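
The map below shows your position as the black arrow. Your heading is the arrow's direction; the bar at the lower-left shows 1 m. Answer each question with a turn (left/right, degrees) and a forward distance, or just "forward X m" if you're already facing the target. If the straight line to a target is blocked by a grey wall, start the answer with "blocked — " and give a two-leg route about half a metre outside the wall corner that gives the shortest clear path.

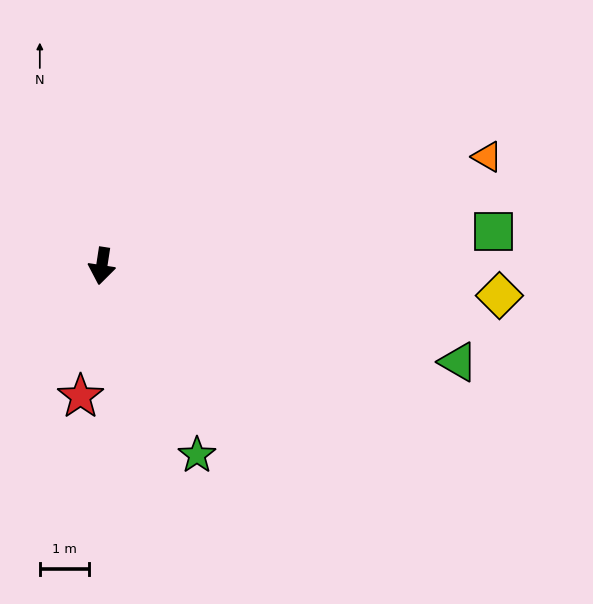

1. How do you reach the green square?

turn left 104°, forward 8.0 m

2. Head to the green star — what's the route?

turn left 35°, forward 4.3 m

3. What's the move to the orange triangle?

turn left 115°, forward 8.2 m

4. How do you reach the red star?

forward 2.7 m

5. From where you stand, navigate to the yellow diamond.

turn left 94°, forward 8.1 m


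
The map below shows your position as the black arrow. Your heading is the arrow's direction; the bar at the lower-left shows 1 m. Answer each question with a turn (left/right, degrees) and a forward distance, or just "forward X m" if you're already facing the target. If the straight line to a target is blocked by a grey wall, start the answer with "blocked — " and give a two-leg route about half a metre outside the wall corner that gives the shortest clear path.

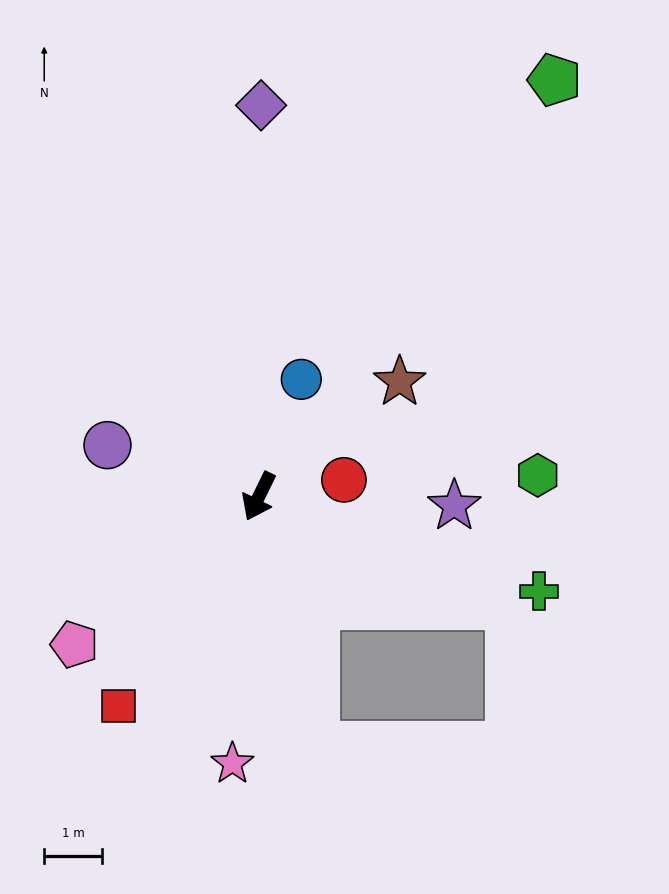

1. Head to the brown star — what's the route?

turn left 155°, forward 3.1 m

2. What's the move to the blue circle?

turn right 174°, forward 2.1 m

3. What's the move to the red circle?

turn left 127°, forward 1.5 m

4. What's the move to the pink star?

turn left 20°, forward 4.6 m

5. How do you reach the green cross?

turn left 97°, forward 5.1 m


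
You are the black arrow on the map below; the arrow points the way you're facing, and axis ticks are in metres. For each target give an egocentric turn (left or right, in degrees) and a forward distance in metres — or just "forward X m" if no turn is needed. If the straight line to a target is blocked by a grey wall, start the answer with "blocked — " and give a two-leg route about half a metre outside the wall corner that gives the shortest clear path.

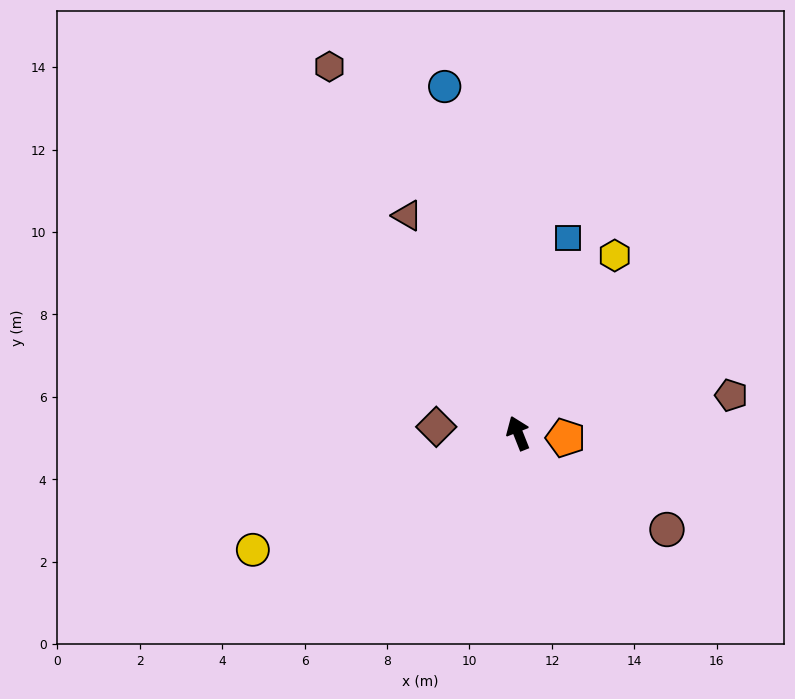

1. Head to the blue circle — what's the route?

turn right 10°, forward 8.6 m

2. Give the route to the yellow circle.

turn left 92°, forward 7.0 m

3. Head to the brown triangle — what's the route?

turn left 5°, forward 5.9 m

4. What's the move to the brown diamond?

turn left 64°, forward 2.0 m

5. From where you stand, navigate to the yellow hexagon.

turn right 50°, forward 4.9 m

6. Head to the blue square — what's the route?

turn right 36°, forward 4.9 m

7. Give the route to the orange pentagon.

turn right 117°, forward 1.2 m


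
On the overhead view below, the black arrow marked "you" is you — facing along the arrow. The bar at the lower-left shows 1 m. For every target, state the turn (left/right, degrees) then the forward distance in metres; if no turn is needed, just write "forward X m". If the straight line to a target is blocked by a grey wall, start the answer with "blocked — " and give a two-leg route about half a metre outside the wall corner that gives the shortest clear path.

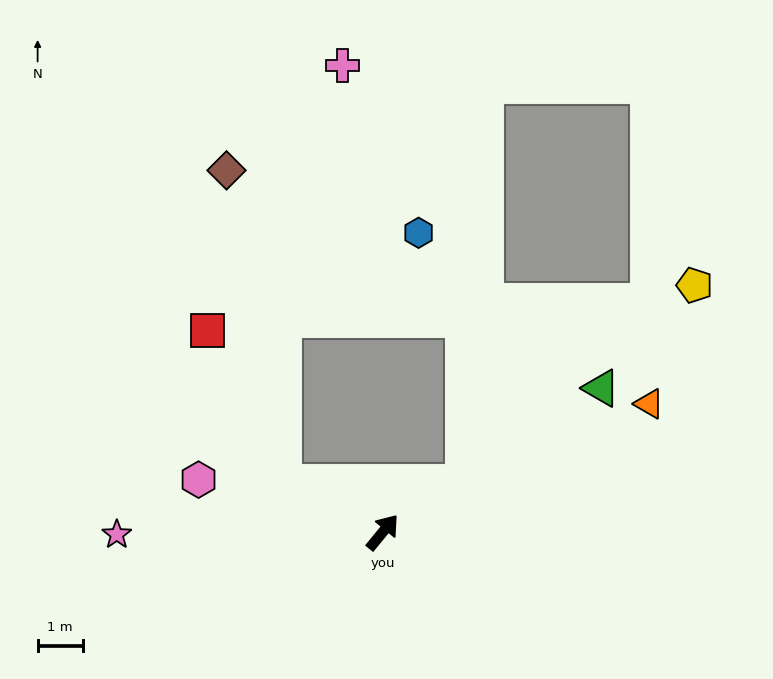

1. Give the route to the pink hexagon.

turn left 113°, forward 4.3 m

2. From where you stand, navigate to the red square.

blocked — turn left 103°, forward 2.5 m, then turn right 37°, forward 3.8 m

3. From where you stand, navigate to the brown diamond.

blocked — turn left 103°, forward 2.5 m, then turn right 53°, forward 7.1 m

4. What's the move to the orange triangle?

turn right 25°, forward 6.6 m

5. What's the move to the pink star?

turn left 130°, forward 5.9 m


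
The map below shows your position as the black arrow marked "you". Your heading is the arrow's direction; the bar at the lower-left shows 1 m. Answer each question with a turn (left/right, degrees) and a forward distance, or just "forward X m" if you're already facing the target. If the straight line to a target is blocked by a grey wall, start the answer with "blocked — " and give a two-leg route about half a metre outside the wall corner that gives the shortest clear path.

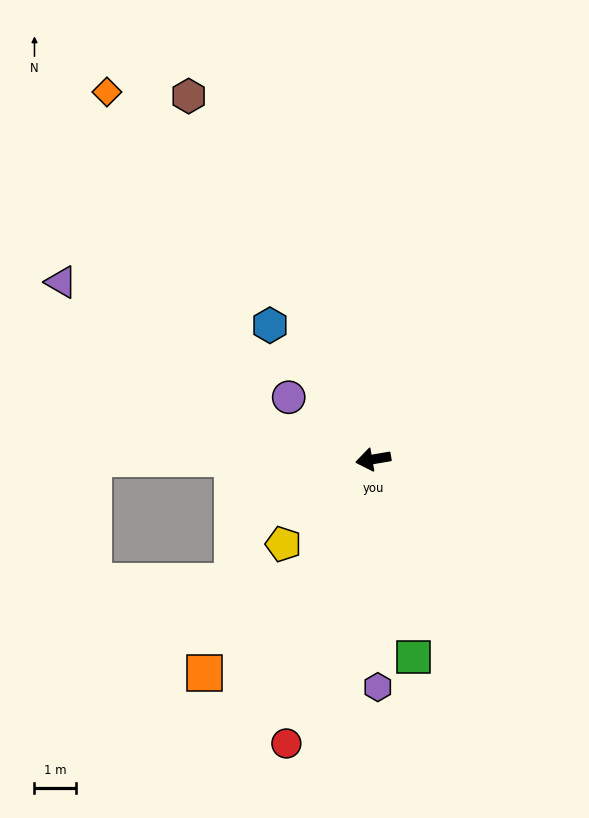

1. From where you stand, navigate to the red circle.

turn left 63°, forward 7.1 m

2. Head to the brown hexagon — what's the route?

turn right 73°, forward 9.7 m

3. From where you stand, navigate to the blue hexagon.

turn right 62°, forward 4.0 m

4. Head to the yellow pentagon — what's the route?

turn left 34°, forward 2.9 m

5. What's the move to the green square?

turn left 92°, forward 4.8 m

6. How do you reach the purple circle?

turn right 46°, forward 2.5 m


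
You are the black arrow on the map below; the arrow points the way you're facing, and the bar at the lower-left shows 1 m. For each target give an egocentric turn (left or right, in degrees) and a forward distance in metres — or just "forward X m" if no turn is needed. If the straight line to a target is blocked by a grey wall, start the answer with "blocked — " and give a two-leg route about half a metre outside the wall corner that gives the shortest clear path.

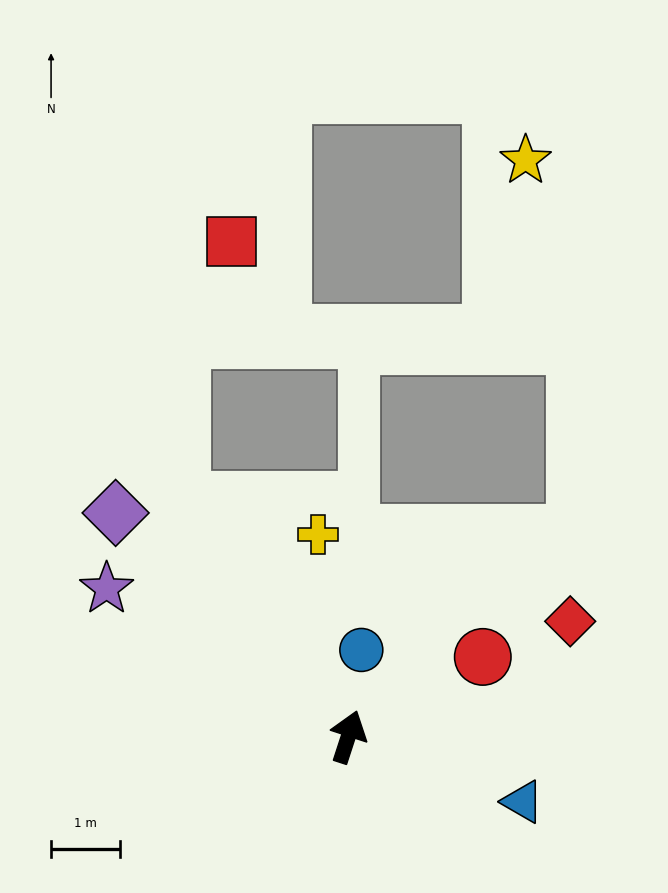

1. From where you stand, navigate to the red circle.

turn right 41°, forward 2.3 m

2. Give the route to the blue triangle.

turn right 92°, forward 2.7 m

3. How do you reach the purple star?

turn left 77°, forward 4.1 m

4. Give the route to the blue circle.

turn left 9°, forward 1.3 m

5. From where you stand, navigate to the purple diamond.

turn left 64°, forward 4.7 m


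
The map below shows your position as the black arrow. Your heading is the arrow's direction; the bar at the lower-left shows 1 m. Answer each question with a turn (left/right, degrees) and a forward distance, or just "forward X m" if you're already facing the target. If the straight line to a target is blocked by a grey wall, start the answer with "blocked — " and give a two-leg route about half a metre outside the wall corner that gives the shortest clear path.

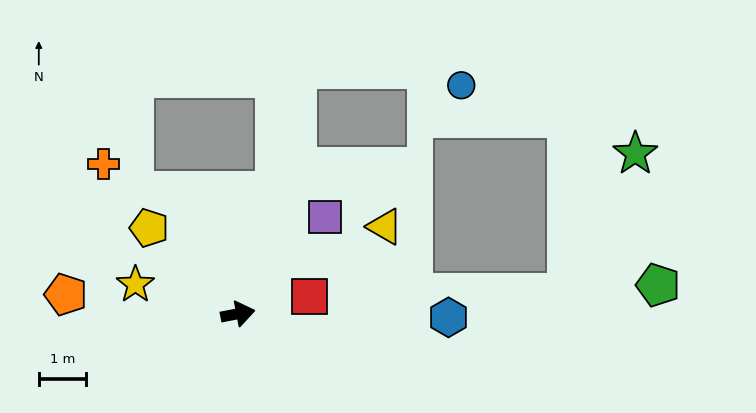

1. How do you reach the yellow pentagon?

turn left 125°, forward 2.6 m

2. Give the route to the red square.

turn left 3°, forward 1.6 m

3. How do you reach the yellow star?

turn left 153°, forward 2.3 m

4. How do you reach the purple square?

turn left 37°, forward 2.8 m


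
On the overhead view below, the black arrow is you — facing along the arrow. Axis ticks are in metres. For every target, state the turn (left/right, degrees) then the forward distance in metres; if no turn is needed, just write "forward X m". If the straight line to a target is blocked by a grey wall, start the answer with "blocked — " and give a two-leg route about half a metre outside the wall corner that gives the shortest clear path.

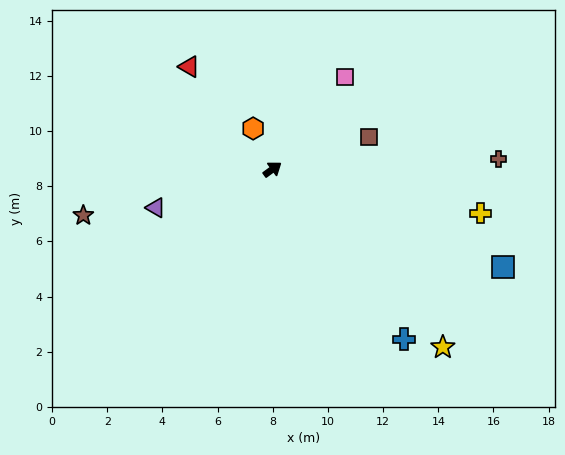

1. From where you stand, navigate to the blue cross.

turn right 88°, forward 7.8 m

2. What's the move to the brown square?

turn right 18°, forward 3.7 m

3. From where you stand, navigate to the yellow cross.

turn right 48°, forward 7.7 m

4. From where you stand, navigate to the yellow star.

turn right 82°, forward 8.9 m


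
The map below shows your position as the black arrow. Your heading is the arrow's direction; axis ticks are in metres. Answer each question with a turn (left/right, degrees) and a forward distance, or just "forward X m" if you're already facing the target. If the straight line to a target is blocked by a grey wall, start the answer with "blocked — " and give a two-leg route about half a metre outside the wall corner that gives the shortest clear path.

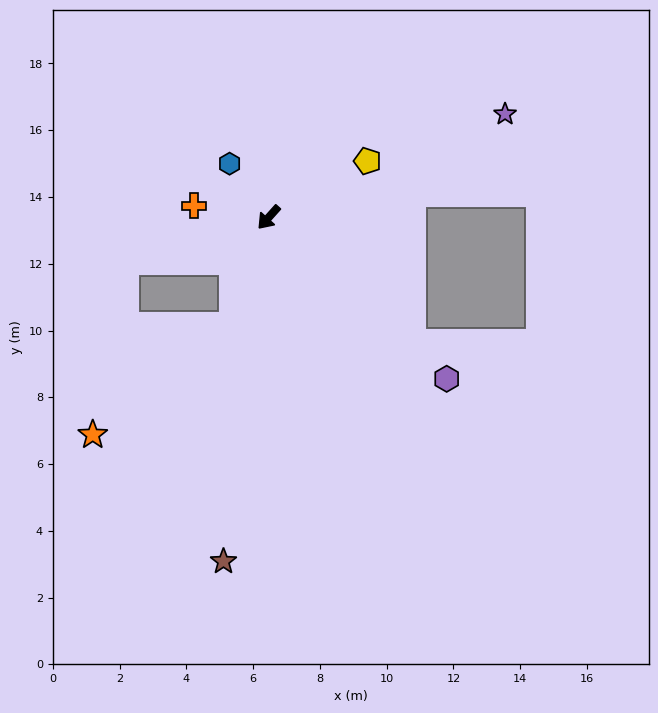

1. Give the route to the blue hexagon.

turn right 102°, forward 2.0 m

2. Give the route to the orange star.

blocked — turn left 24°, forward 3.4 m, then turn right 34°, forward 5.3 m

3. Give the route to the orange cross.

turn right 57°, forward 2.3 m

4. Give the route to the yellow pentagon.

turn left 162°, forward 3.4 m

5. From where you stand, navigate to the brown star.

turn left 34°, forward 10.4 m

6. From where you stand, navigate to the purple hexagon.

turn left 90°, forward 7.2 m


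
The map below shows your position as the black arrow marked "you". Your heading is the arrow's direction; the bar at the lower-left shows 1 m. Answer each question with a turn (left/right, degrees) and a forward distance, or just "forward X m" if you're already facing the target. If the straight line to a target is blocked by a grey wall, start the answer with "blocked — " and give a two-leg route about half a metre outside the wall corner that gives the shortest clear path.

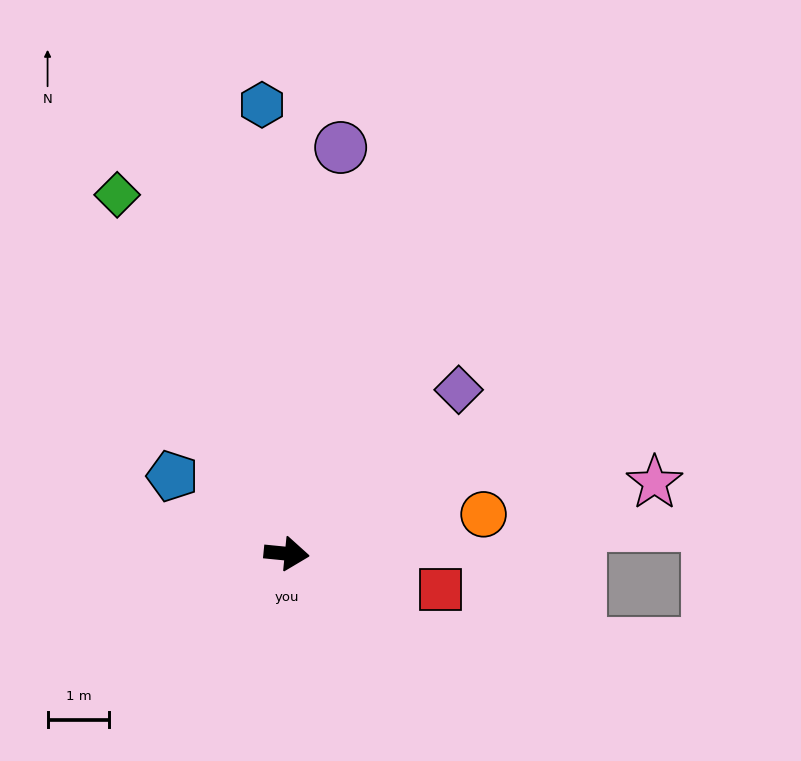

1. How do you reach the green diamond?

turn left 121°, forward 6.4 m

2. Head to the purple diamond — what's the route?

turn left 49°, forward 3.9 m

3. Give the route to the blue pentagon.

turn left 151°, forward 2.2 m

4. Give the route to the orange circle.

turn left 17°, forward 3.3 m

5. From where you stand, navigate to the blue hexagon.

turn left 99°, forward 7.3 m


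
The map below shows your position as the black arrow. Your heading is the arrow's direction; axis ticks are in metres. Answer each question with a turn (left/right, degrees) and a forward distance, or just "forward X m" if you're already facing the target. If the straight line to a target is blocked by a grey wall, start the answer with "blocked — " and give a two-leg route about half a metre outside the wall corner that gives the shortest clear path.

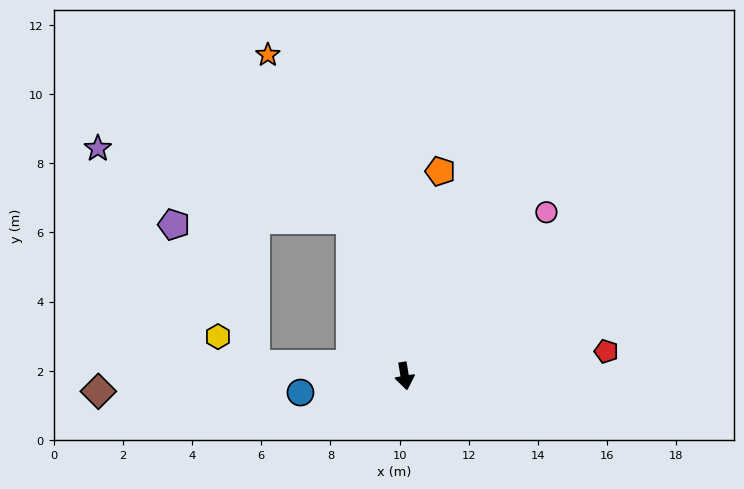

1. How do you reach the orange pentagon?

turn left 161°, forward 6.0 m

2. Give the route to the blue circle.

turn right 90°, forward 3.1 m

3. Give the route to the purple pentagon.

blocked — turn right 104°, forward 4.3 m, then turn right 55°, forward 4.7 m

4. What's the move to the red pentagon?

turn left 87°, forward 5.9 m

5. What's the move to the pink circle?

turn left 130°, forward 6.3 m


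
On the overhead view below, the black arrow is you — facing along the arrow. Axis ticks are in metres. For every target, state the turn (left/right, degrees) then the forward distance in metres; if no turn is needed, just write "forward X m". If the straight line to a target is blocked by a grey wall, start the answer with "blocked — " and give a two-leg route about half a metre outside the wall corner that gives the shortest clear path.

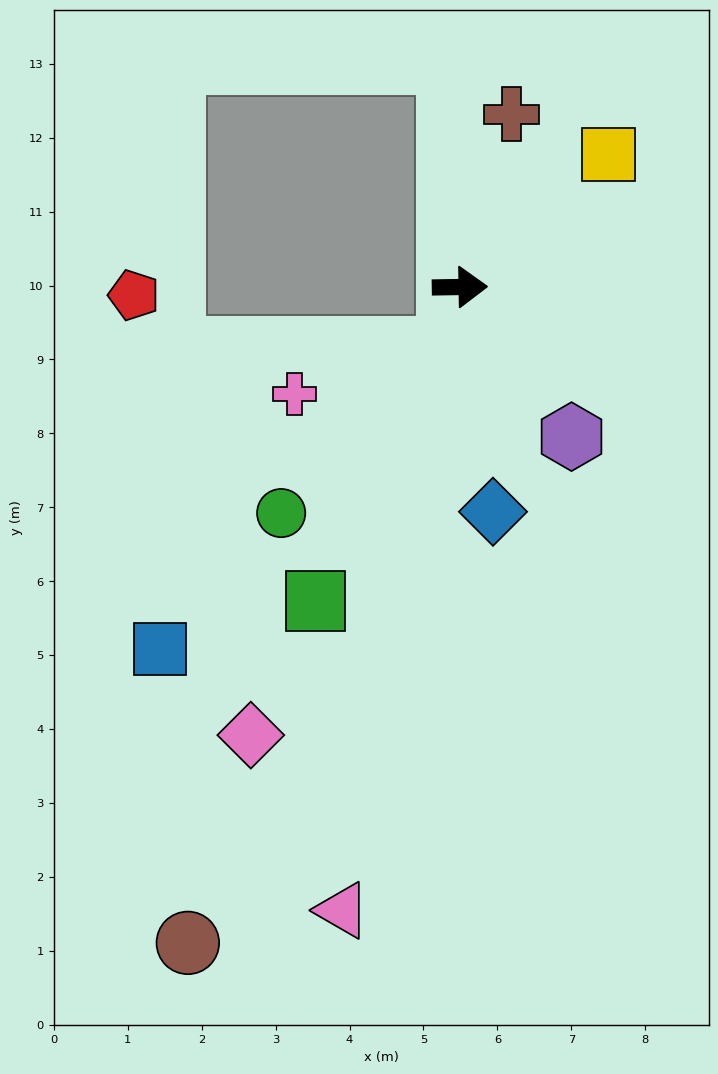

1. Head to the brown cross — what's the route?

turn left 72°, forward 2.4 m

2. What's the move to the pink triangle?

turn right 102°, forward 8.6 m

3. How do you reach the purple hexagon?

turn right 54°, forward 2.5 m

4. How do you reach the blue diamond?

turn right 83°, forward 3.1 m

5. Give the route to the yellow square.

turn left 41°, forward 2.7 m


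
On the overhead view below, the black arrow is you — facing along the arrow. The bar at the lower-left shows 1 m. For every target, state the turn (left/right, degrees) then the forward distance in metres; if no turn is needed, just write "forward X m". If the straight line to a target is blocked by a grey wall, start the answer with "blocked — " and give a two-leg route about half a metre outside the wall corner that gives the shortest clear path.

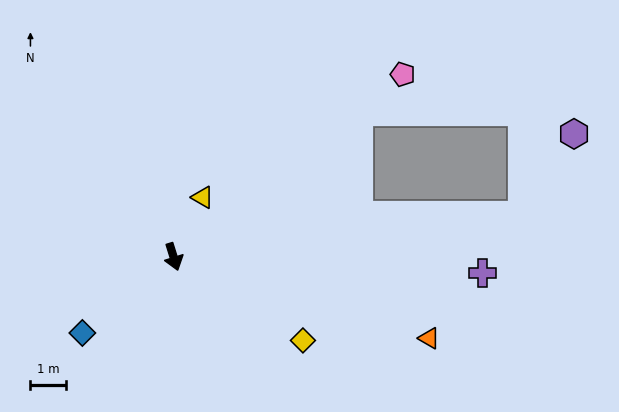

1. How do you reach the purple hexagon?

blocked — turn left 79°, forward 10.0 m, then turn left 52°, forward 2.7 m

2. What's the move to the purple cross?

turn left 70°, forward 8.8 m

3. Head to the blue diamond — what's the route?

turn right 67°, forward 3.4 m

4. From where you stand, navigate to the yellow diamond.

turn left 40°, forward 4.4 m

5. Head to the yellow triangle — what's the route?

turn left 137°, forward 1.9 m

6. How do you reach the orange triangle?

turn left 55°, forward 7.6 m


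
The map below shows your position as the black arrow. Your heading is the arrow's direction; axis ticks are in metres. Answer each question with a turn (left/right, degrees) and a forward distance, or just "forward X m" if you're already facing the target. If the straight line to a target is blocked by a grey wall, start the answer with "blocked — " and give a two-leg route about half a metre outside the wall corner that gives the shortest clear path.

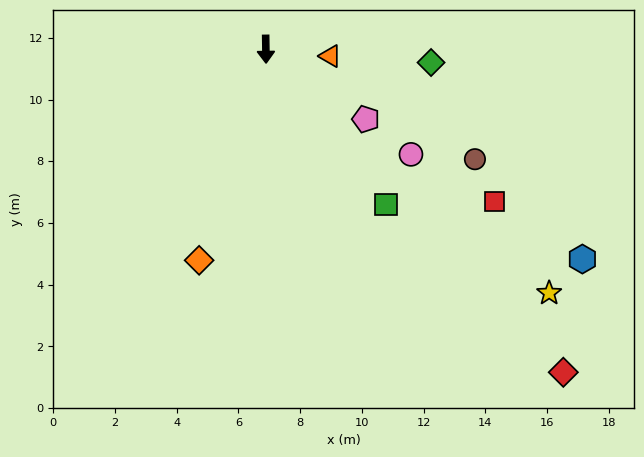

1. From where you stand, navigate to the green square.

turn left 37°, forward 6.4 m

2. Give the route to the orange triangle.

turn left 83°, forward 2.1 m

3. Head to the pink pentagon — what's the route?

turn left 54°, forward 4.0 m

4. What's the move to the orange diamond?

turn right 18°, forward 7.2 m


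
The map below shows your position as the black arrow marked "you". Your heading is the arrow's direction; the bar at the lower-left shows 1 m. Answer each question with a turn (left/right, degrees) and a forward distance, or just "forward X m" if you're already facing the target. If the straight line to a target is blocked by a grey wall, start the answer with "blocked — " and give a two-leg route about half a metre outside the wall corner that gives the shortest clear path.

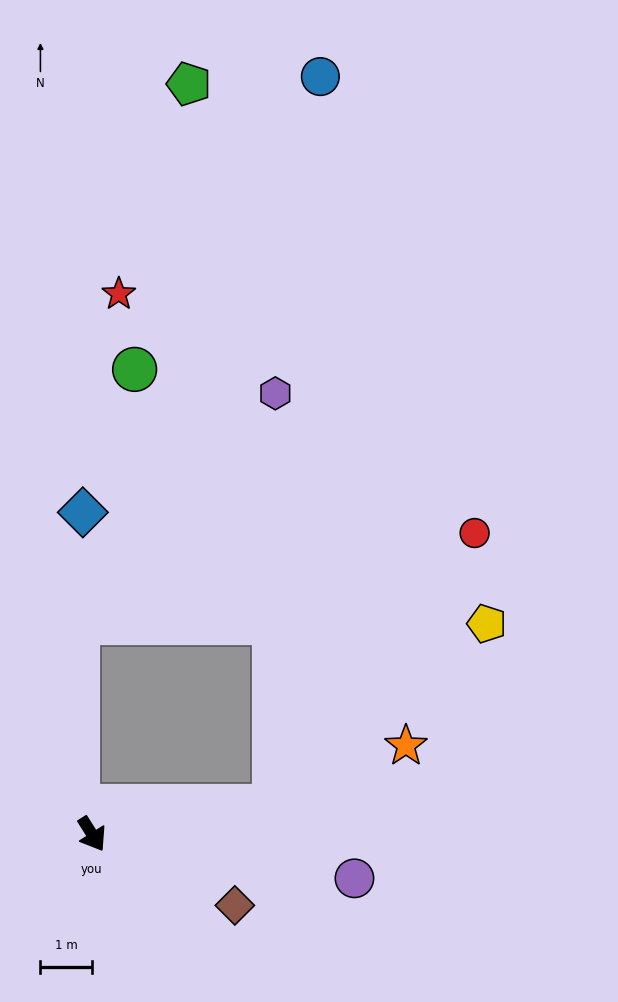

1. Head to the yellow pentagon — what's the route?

blocked — turn left 67°, forward 3.6 m, then turn left 32°, forward 5.4 m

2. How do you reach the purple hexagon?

blocked — turn left 67°, forward 3.6 m, then turn left 81°, forward 8.0 m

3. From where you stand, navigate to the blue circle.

blocked — turn left 67°, forward 3.6 m, then turn left 77°, forward 14.1 m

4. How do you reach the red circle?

blocked — turn left 67°, forward 3.6 m, then turn left 45°, forward 6.6 m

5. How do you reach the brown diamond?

turn left 31°, forward 3.1 m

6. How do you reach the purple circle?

turn left 48°, forward 5.1 m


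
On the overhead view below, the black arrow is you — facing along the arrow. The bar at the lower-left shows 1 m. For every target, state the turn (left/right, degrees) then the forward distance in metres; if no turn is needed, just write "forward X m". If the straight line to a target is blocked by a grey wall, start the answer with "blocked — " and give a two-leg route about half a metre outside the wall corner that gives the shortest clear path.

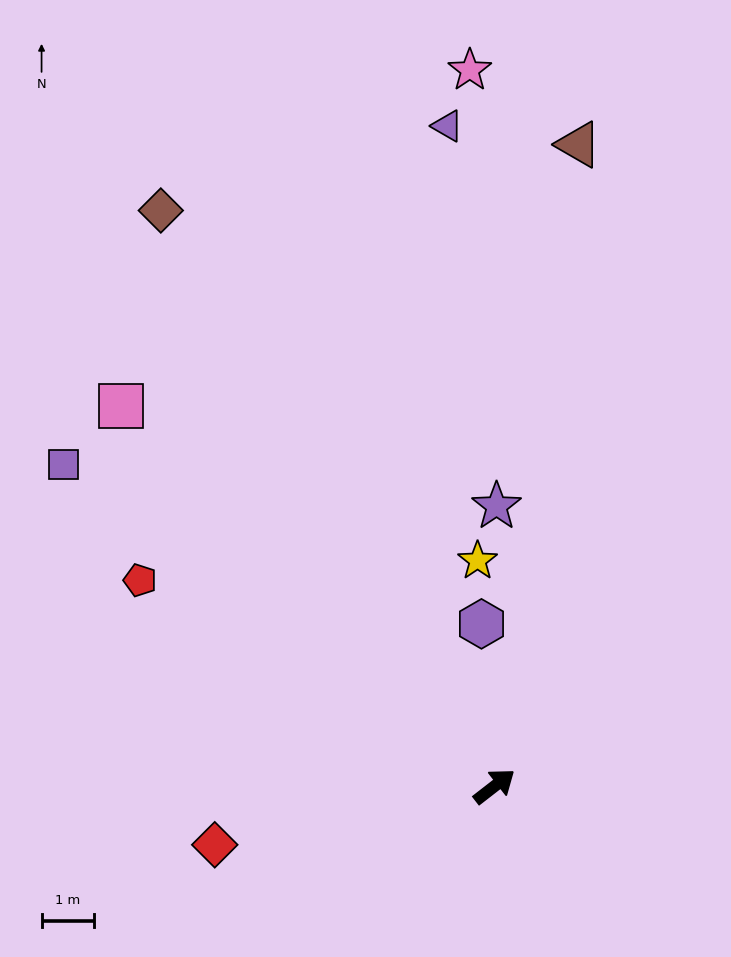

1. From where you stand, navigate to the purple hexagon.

turn left 57°, forward 3.1 m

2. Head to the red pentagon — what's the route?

turn left 112°, forward 7.9 m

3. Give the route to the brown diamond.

turn left 82°, forward 12.8 m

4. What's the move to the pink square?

turn left 97°, forward 10.3 m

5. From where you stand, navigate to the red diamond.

turn left 154°, forward 5.5 m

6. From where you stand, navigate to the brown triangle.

turn left 45°, forward 12.4 m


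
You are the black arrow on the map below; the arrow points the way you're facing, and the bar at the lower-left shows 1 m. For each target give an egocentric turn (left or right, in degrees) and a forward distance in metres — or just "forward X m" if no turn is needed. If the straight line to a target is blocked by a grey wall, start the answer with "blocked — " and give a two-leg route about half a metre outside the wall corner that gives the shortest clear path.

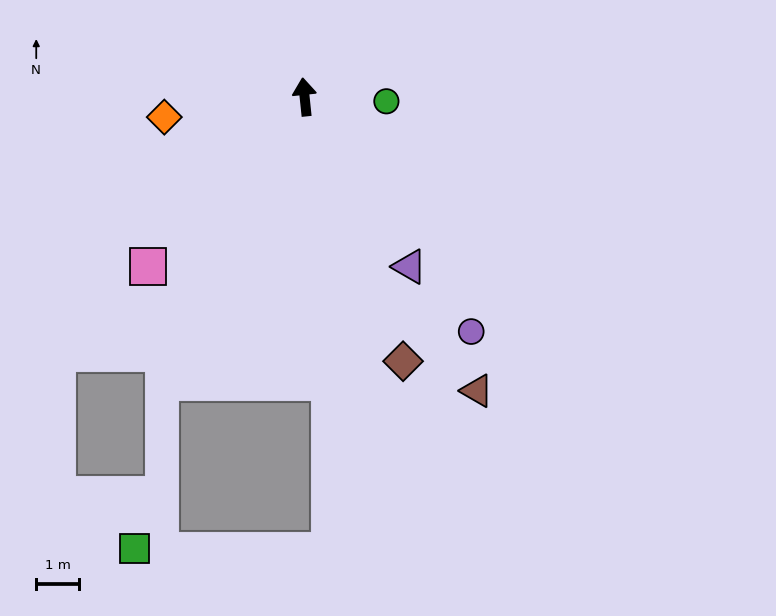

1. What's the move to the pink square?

turn left 131°, forward 5.4 m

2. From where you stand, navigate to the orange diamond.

turn left 92°, forward 3.3 m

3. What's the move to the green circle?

turn right 99°, forward 1.9 m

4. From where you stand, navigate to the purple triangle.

turn right 154°, forward 4.7 m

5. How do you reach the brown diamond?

turn right 166°, forward 6.6 m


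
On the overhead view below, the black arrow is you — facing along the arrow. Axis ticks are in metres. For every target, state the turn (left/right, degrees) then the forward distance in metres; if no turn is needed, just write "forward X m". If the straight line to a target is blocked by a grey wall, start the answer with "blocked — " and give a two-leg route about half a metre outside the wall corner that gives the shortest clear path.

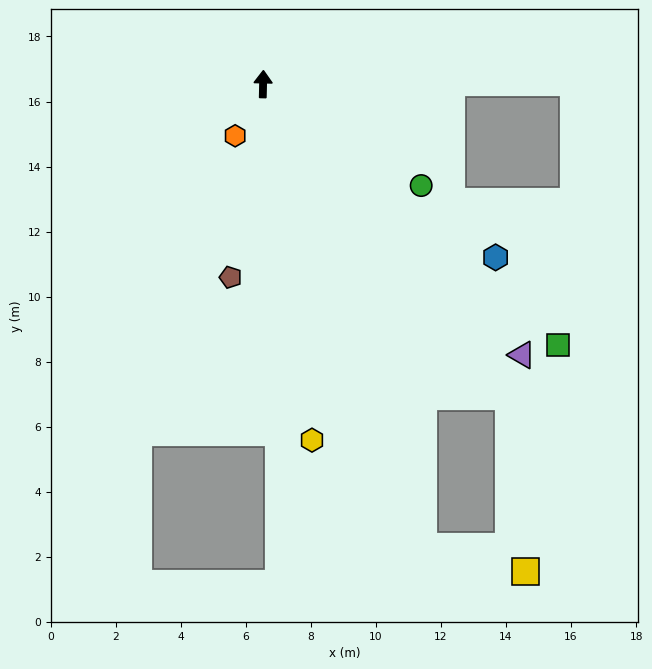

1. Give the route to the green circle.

turn right 121°, forward 5.8 m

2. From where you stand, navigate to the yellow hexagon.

turn right 171°, forward 11.0 m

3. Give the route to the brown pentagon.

turn left 172°, forward 6.0 m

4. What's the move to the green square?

turn right 130°, forward 12.1 m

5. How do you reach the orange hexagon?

turn left 153°, forward 1.8 m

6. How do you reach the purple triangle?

turn right 135°, forward 11.5 m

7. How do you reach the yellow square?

blocked — turn right 140°, forward 12.2 m, then turn right 33°, forward 5.4 m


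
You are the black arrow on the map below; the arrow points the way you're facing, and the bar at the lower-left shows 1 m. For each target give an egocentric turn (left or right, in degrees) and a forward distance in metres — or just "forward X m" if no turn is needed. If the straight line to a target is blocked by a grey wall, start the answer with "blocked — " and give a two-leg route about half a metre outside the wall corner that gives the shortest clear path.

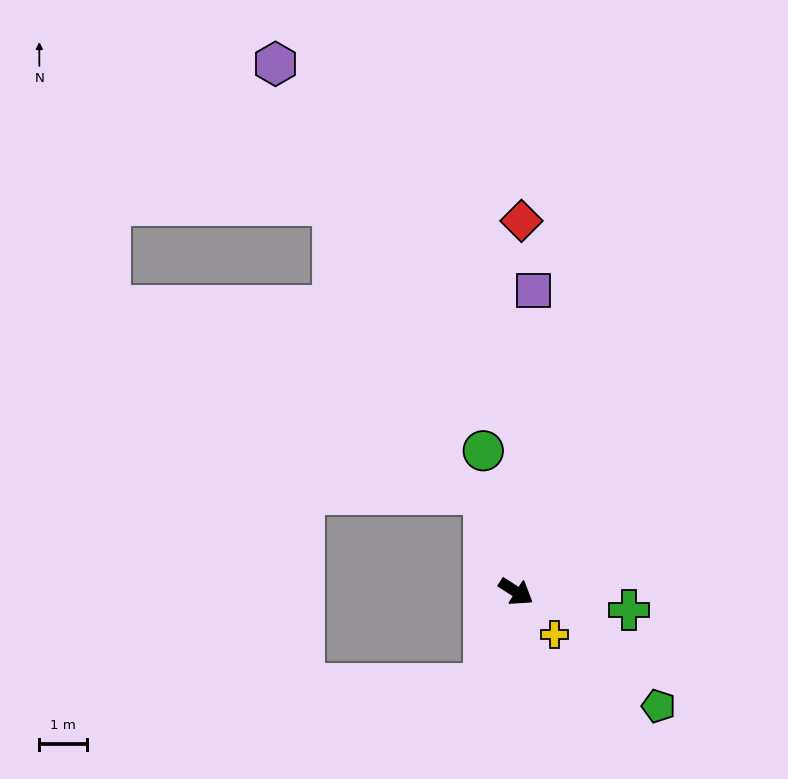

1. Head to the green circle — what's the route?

turn left 136°, forward 3.0 m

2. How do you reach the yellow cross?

turn right 16°, forward 1.2 m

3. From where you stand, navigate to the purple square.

turn left 119°, forward 6.3 m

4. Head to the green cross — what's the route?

turn left 24°, forward 2.4 m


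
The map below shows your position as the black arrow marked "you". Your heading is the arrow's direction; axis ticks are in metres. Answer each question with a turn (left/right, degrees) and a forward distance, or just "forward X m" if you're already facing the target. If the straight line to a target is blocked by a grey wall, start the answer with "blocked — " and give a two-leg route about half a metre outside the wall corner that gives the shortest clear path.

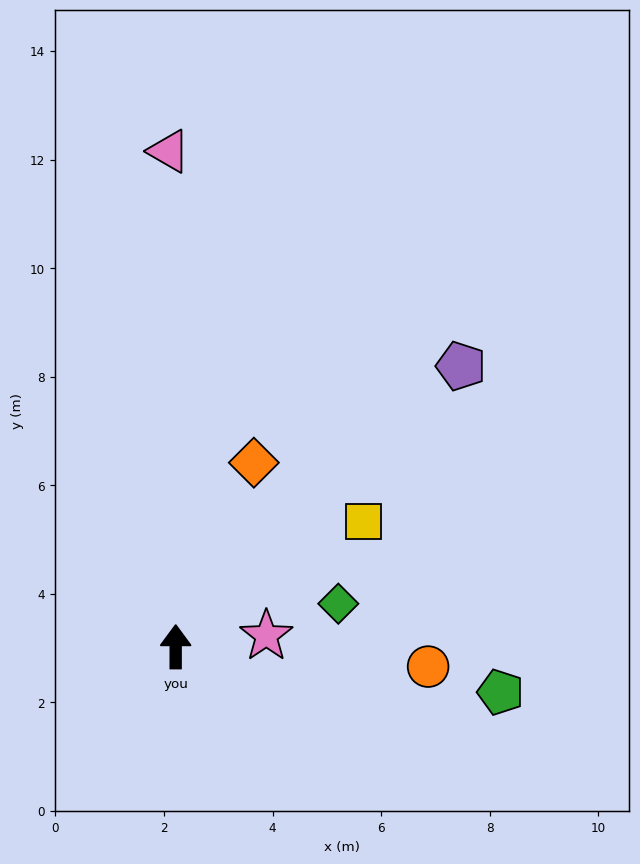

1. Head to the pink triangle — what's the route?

forward 9.1 m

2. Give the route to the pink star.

turn right 83°, forward 1.7 m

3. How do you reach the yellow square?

turn right 56°, forward 4.2 m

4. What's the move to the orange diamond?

turn right 23°, forward 3.7 m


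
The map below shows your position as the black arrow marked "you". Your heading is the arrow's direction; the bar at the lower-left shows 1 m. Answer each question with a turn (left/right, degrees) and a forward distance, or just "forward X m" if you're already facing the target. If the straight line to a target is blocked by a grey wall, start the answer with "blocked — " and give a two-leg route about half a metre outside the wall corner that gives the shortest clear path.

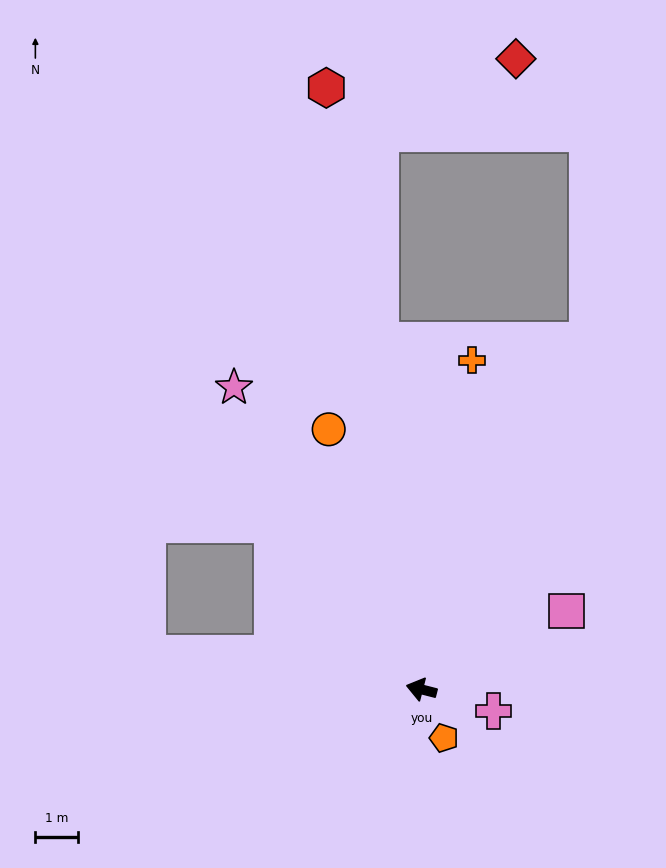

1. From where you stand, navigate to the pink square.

turn right 137°, forward 3.9 m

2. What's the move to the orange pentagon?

turn left 129°, forward 1.3 m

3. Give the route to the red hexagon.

turn right 67°, forward 14.2 m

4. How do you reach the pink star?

turn right 44°, forward 8.3 m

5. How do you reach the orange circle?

turn right 56°, forward 6.4 m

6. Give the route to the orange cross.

turn right 84°, forward 7.8 m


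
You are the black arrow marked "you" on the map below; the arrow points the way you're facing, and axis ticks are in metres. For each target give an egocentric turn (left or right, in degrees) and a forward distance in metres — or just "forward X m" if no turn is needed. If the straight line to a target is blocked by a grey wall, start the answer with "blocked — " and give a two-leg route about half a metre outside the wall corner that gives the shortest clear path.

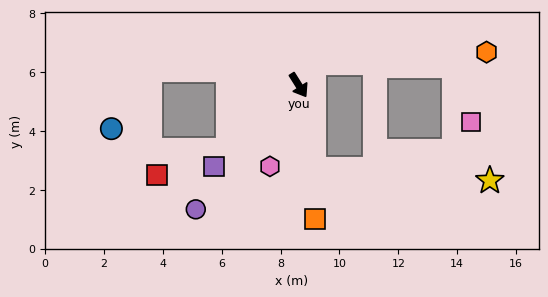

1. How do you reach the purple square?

turn right 78°, forward 4.0 m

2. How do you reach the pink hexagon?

turn right 52°, forward 2.9 m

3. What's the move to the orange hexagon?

blocked — turn left 114°, forward 0.9 m, then turn right 53°, forward 5.9 m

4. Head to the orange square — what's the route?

turn right 25°, forward 4.6 m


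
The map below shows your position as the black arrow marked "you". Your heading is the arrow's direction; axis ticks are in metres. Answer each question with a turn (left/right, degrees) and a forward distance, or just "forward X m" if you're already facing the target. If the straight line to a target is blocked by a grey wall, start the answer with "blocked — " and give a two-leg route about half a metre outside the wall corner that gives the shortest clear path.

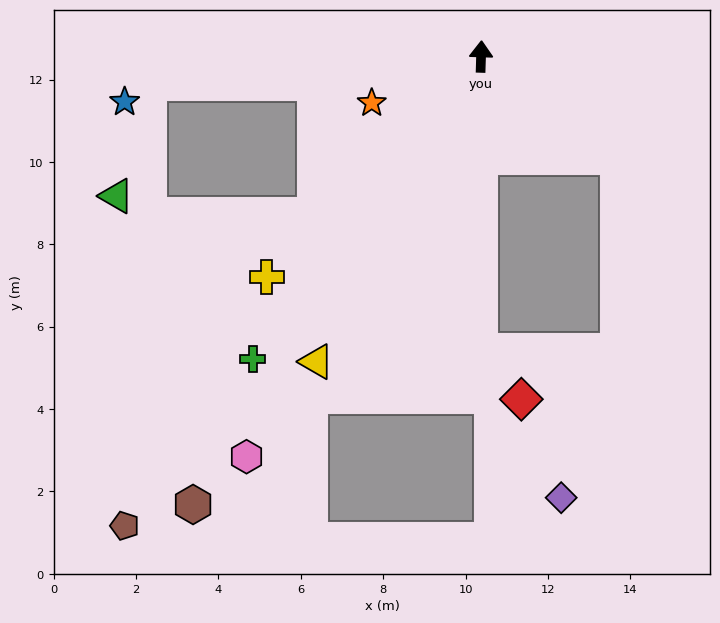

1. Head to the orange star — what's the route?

turn left 115°, forward 2.9 m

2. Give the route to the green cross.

turn left 145°, forward 9.2 m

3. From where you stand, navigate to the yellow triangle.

turn left 153°, forward 8.4 m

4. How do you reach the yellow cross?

turn left 138°, forward 7.5 m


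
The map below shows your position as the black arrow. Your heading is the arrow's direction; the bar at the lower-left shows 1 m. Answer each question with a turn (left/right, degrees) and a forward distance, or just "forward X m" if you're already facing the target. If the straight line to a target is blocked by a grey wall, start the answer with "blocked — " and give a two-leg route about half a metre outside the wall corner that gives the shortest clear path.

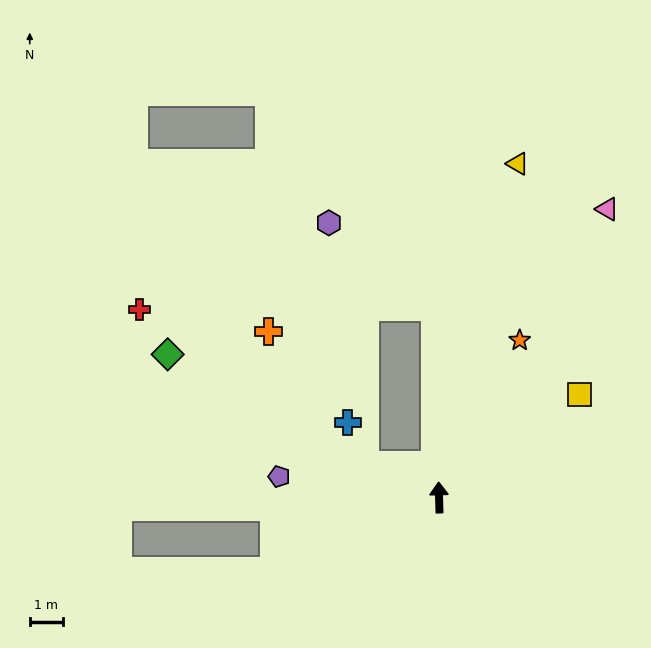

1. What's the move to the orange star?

turn right 29°, forward 5.4 m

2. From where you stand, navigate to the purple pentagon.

turn left 81°, forward 4.9 m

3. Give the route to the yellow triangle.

turn right 15°, forward 10.4 m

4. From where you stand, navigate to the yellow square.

turn right 55°, forward 5.3 m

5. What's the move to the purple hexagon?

blocked — forward 5.8 m, then turn left 50°, forward 4.1 m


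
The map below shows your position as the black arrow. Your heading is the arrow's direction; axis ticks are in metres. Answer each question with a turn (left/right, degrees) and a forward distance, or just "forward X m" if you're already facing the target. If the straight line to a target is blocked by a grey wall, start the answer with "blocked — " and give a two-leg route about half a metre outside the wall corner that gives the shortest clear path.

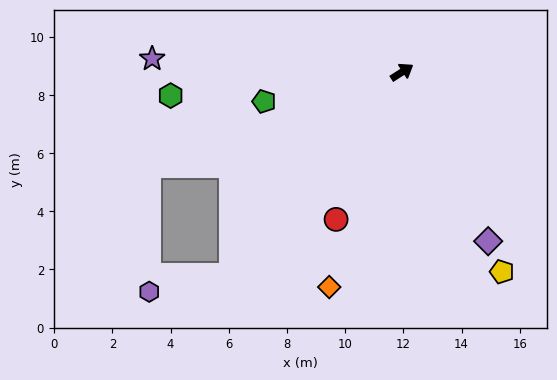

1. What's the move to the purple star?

turn left 144°, forward 8.6 m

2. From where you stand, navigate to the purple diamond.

turn right 96°, forward 6.5 m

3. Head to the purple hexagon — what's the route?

blocked — turn right 163°, forward 9.1 m, then turn right 38°, forward 2.9 m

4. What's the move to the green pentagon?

turn left 159°, forward 4.8 m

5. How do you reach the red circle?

turn right 147°, forward 5.5 m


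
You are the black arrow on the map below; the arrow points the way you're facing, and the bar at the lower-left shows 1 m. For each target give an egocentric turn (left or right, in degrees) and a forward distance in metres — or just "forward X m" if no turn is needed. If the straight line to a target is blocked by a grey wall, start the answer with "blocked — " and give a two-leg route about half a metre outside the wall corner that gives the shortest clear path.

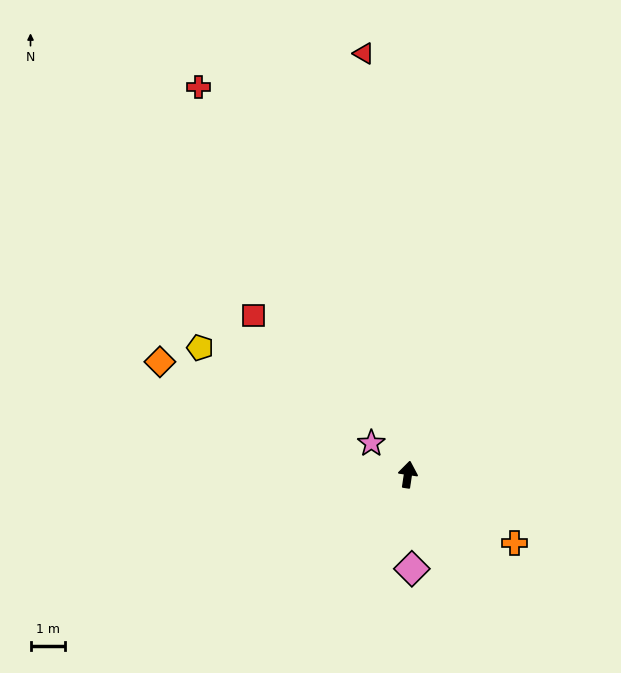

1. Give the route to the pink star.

turn left 58°, forward 1.4 m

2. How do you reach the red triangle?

turn left 14°, forward 12.4 m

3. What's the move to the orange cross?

turn right 114°, forward 3.7 m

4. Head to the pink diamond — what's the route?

turn right 169°, forward 2.8 m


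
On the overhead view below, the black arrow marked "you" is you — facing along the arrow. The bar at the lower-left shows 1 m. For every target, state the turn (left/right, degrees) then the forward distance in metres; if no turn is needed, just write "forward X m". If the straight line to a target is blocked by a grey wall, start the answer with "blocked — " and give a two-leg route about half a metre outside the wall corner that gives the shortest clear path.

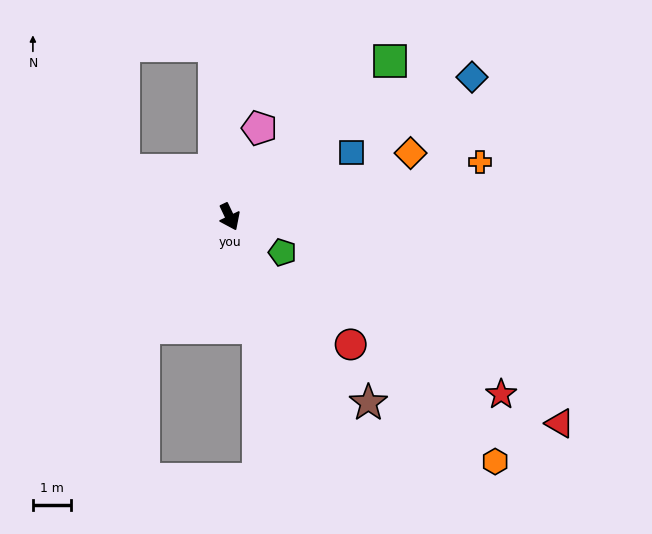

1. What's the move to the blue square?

turn left 92°, forward 3.6 m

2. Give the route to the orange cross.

turn left 77°, forward 6.7 m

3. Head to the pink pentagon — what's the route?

turn left 136°, forward 2.4 m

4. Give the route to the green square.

turn left 109°, forward 5.8 m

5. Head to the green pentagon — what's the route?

turn left 31°, forward 1.7 m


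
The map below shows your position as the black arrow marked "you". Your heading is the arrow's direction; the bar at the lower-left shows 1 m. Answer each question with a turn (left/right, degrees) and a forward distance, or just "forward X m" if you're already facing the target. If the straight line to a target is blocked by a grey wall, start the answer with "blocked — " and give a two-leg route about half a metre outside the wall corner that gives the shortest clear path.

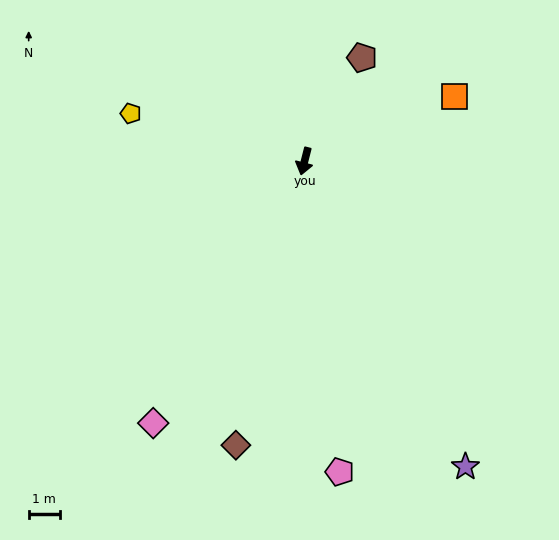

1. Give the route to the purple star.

turn left 42°, forward 11.0 m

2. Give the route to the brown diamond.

forward 9.3 m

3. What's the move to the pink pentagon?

turn left 21°, forward 10.0 m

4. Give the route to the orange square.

turn left 127°, forward 5.2 m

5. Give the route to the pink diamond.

turn right 16°, forward 9.7 m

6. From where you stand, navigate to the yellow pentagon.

turn right 91°, forward 5.8 m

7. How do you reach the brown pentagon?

turn left 165°, forward 3.8 m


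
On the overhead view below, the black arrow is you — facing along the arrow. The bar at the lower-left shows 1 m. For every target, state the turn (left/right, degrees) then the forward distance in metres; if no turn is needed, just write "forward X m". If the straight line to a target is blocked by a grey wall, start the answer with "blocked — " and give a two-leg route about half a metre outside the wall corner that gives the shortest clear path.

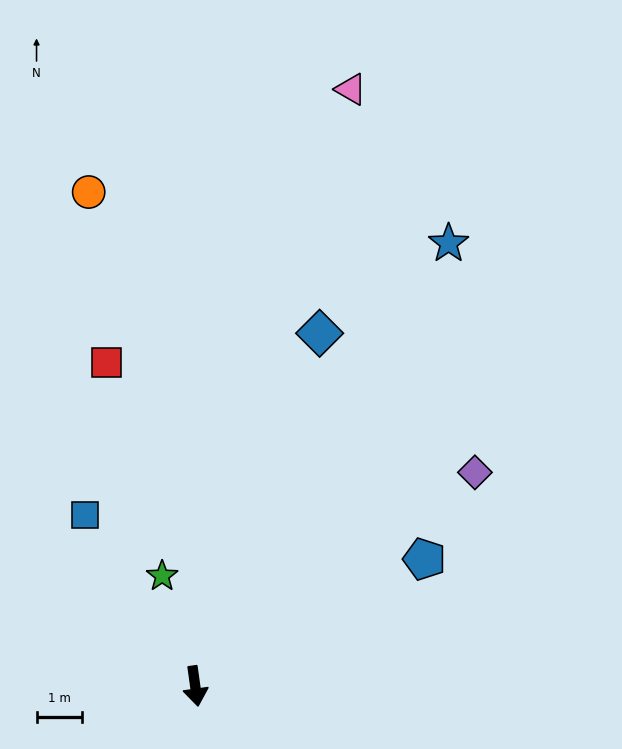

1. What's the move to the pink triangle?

turn left 157°, forward 13.7 m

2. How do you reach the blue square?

turn right 155°, forward 4.5 m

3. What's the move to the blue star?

turn left 142°, forward 11.3 m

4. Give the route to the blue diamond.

turn left 153°, forward 8.3 m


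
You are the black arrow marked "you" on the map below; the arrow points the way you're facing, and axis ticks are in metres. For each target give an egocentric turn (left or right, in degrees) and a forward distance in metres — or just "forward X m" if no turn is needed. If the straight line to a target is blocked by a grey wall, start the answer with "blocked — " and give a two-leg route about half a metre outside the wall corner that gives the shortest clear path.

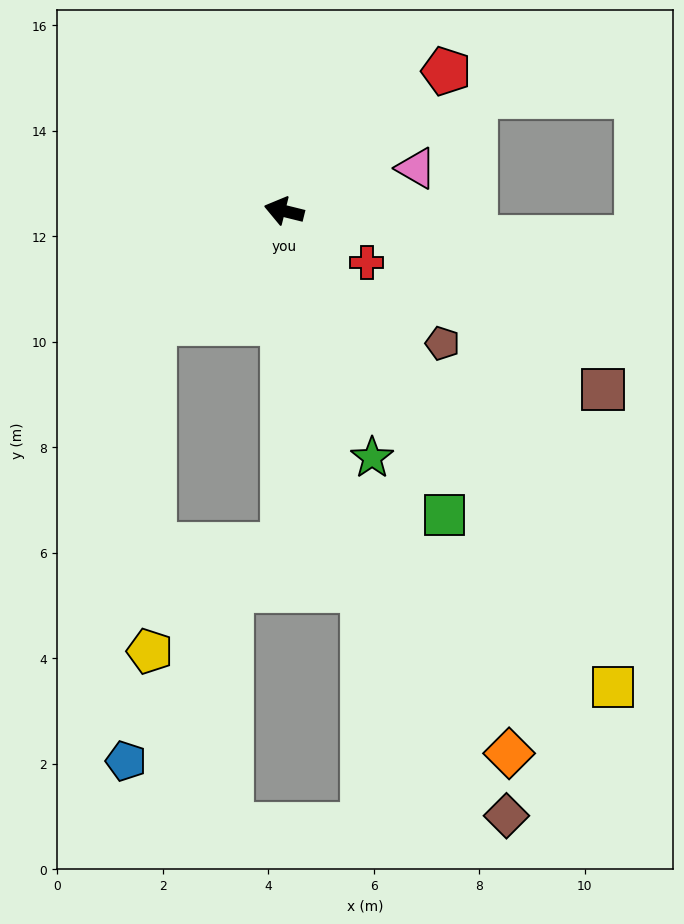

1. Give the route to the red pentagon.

turn right 125°, forward 4.1 m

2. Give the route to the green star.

turn left 124°, forward 5.0 m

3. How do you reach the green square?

turn left 132°, forward 6.5 m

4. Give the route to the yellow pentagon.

blocked — turn left 55°, forward 3.3 m, then turn left 48°, forward 6.2 m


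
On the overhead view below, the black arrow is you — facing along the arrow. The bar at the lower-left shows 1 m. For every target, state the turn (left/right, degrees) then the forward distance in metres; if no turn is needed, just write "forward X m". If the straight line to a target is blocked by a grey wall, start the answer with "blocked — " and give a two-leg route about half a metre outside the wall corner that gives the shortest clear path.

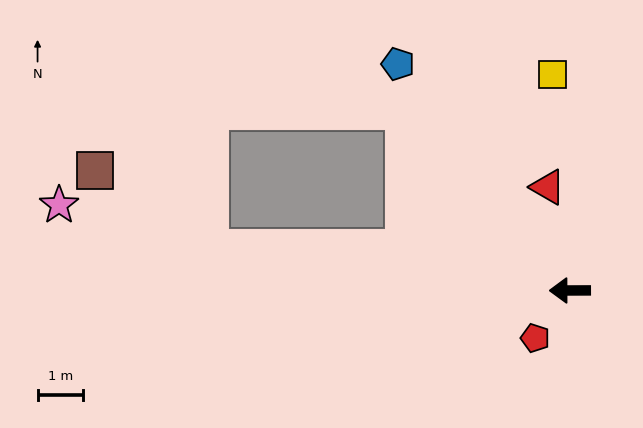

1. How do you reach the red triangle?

turn right 78°, forward 2.3 m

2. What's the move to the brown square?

blocked — turn right 7°, forward 8.0 m, then turn right 27°, forward 3.1 m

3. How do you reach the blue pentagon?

turn right 53°, forward 6.3 m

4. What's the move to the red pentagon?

turn left 54°, forward 1.3 m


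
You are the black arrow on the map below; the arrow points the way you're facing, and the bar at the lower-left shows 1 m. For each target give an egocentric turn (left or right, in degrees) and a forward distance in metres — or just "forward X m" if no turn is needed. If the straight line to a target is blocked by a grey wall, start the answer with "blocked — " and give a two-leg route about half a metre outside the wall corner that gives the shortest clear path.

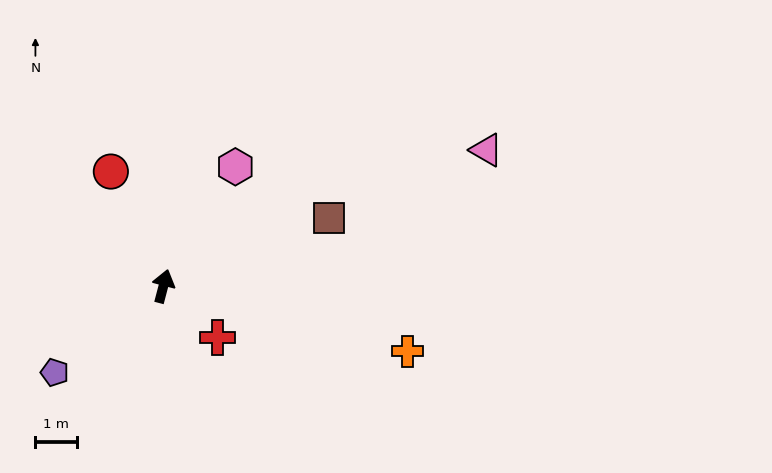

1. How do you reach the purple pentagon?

turn left 143°, forward 3.4 m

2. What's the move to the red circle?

turn left 39°, forward 3.1 m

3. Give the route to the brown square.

turn right 53°, forward 4.4 m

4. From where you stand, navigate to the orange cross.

turn right 90°, forward 6.1 m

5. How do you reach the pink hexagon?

turn right 16°, forward 3.4 m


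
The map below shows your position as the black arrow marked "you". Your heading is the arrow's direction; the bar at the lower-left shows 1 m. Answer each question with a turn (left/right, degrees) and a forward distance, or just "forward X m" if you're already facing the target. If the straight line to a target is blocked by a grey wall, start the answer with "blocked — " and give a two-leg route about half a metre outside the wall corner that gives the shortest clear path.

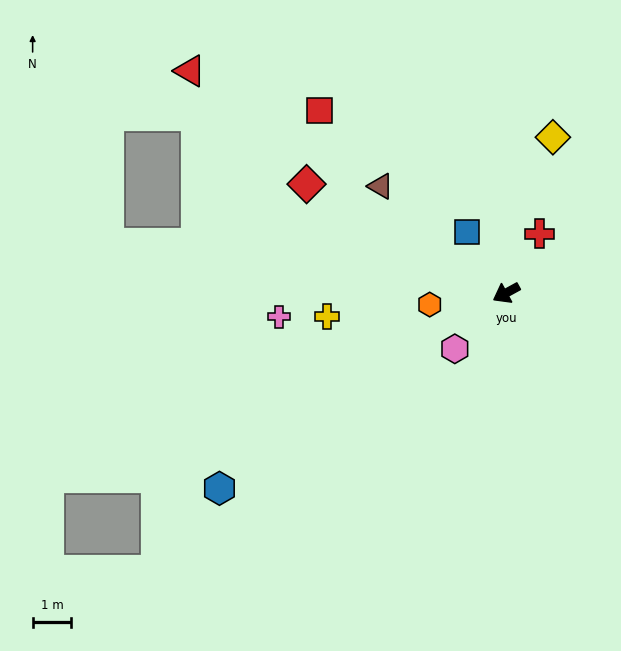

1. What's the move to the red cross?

turn right 148°, forward 1.8 m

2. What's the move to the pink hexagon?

turn left 19°, forward 2.0 m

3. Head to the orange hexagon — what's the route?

turn right 20°, forward 2.0 m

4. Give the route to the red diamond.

turn right 57°, forward 5.9 m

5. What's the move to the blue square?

turn right 86°, forward 1.9 m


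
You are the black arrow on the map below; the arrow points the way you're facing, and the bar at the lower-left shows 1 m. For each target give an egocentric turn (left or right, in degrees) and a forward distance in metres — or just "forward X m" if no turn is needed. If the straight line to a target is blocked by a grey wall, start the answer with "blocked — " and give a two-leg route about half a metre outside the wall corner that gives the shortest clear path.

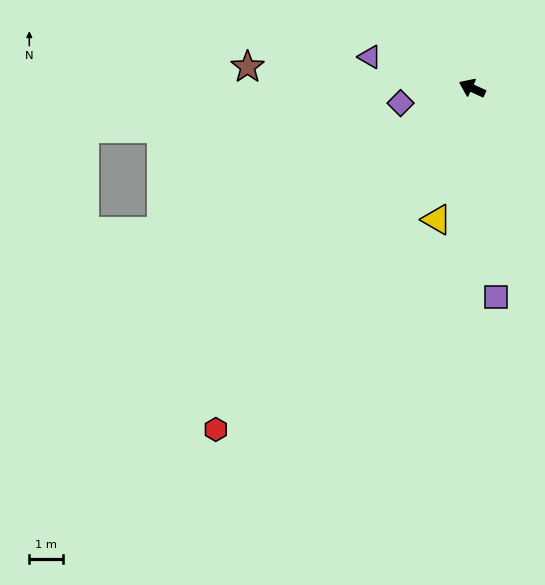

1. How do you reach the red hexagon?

turn left 78°, forward 12.7 m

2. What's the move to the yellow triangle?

turn left 100°, forward 4.1 m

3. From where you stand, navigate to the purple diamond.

turn left 36°, forward 2.2 m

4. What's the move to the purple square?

turn left 121°, forward 6.3 m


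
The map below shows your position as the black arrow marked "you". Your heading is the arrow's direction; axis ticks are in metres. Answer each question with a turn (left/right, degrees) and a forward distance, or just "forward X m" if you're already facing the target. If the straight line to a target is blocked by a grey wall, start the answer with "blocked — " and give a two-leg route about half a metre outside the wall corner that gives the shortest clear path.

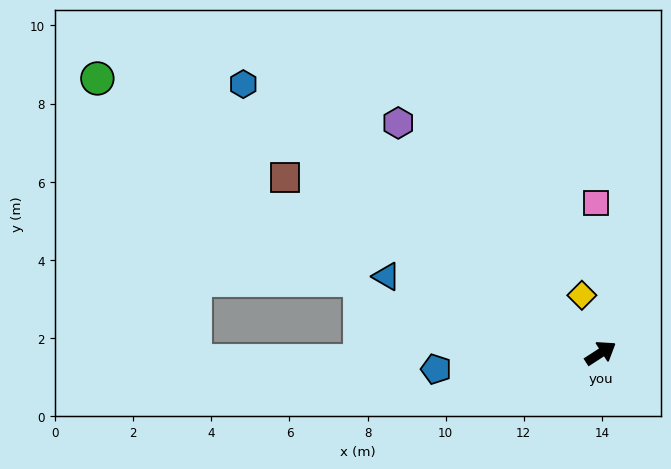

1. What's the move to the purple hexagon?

turn left 98°, forward 7.8 m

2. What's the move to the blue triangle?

turn left 127°, forward 5.8 m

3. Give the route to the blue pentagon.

turn left 153°, forward 4.2 m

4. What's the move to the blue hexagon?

turn left 110°, forward 11.5 m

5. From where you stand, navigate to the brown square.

turn left 118°, forward 9.2 m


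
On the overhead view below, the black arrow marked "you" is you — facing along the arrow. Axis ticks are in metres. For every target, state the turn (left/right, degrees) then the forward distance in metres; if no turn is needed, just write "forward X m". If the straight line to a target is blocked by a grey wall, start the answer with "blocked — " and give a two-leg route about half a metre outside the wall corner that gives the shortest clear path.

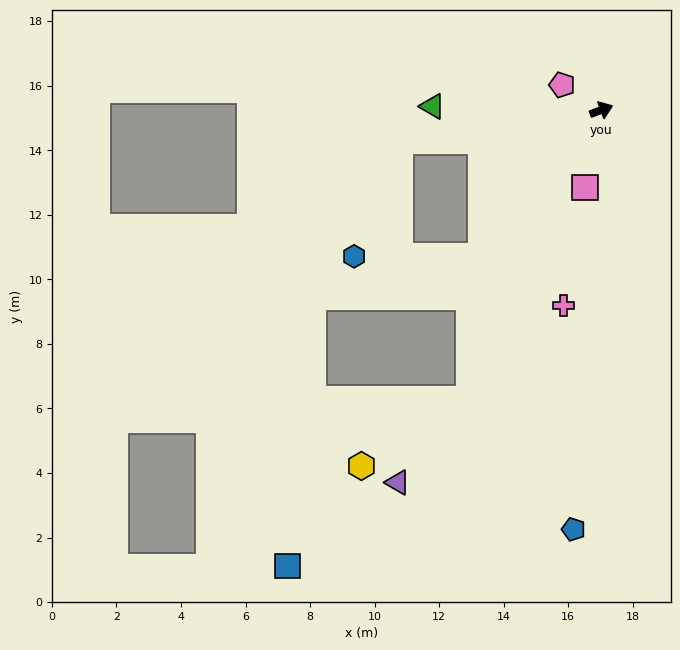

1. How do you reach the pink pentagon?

turn left 127°, forward 1.4 m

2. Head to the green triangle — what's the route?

turn left 158°, forward 5.2 m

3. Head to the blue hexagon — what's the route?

blocked — turn right 150°, forward 5.9 m, then turn right 51°, forward 4.0 m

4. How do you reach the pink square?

turn right 122°, forward 2.5 m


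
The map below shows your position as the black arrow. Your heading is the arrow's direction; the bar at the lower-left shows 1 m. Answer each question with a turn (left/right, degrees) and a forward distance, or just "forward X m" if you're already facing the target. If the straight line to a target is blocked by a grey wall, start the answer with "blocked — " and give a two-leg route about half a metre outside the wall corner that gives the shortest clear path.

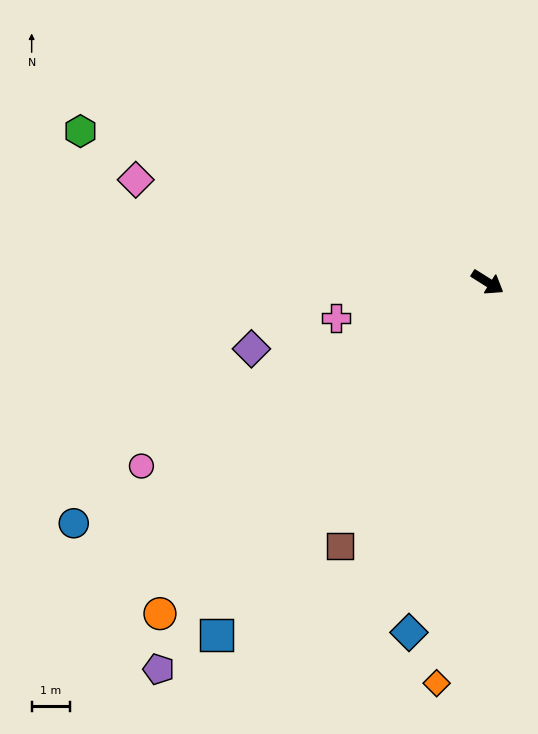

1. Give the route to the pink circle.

turn right 120°, forward 10.3 m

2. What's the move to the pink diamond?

turn right 164°, forward 9.6 m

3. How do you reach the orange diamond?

turn right 65°, forward 10.6 m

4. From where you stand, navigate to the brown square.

turn right 87°, forward 7.9 m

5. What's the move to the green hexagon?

turn right 168°, forward 11.4 m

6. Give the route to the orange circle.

turn right 102°, forward 12.2 m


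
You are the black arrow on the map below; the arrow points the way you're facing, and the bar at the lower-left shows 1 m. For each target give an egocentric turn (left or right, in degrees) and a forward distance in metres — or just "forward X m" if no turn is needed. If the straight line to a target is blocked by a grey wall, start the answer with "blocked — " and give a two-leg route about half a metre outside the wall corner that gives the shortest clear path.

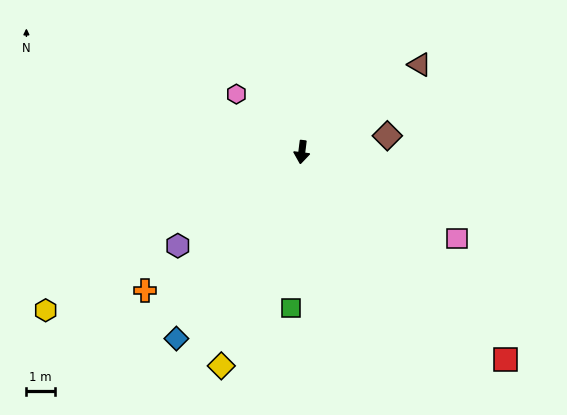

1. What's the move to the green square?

turn left 3°, forward 5.5 m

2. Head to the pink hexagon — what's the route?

turn right 124°, forward 3.1 m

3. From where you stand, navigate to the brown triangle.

turn left 134°, forward 5.1 m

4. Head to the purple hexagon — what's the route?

turn right 46°, forward 5.4 m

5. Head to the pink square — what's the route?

turn left 68°, forward 6.2 m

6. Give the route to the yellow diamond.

turn right 14°, forward 8.0 m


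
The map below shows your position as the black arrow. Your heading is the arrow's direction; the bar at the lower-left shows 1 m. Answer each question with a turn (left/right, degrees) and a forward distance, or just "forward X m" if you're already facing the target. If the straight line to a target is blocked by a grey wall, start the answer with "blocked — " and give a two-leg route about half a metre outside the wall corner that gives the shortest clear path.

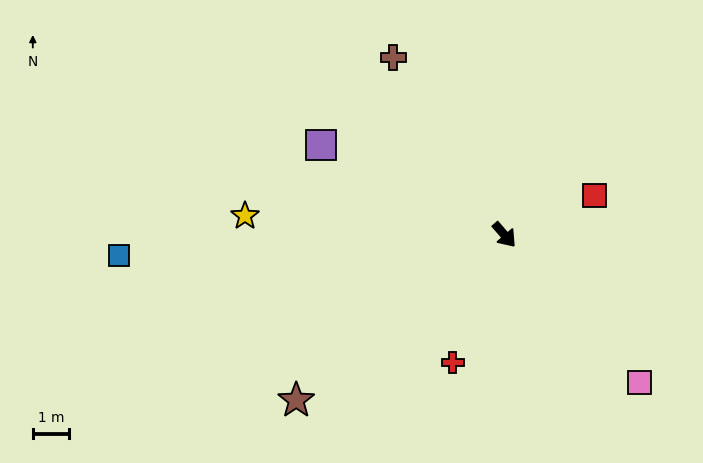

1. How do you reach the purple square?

turn right 157°, forward 5.6 m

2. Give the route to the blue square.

turn right 128°, forward 10.6 m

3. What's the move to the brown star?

turn right 92°, forward 7.3 m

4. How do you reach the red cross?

turn right 63°, forward 3.8 m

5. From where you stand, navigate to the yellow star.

turn right 135°, forward 7.1 m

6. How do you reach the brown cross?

turn left 171°, forward 5.7 m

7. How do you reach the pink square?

forward 5.5 m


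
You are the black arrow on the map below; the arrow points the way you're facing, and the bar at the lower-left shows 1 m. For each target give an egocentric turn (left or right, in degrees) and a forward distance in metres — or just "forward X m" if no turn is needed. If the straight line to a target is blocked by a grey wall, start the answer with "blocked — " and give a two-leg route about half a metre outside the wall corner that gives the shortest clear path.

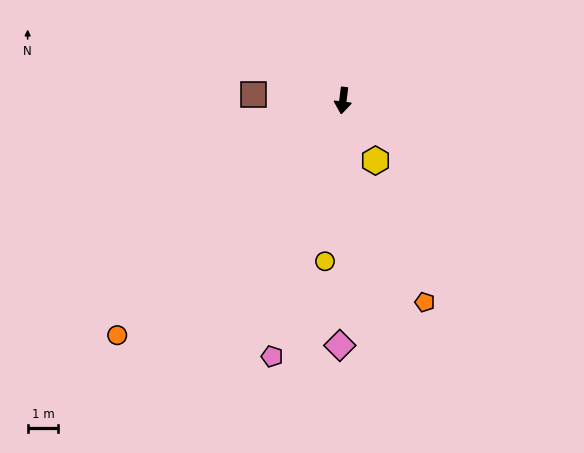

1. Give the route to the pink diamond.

turn left 6°, forward 8.0 m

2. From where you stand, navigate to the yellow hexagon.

turn left 36°, forward 2.2 m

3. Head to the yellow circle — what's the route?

forward 5.3 m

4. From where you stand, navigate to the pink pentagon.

turn right 8°, forward 8.7 m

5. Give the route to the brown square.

turn right 86°, forward 2.9 m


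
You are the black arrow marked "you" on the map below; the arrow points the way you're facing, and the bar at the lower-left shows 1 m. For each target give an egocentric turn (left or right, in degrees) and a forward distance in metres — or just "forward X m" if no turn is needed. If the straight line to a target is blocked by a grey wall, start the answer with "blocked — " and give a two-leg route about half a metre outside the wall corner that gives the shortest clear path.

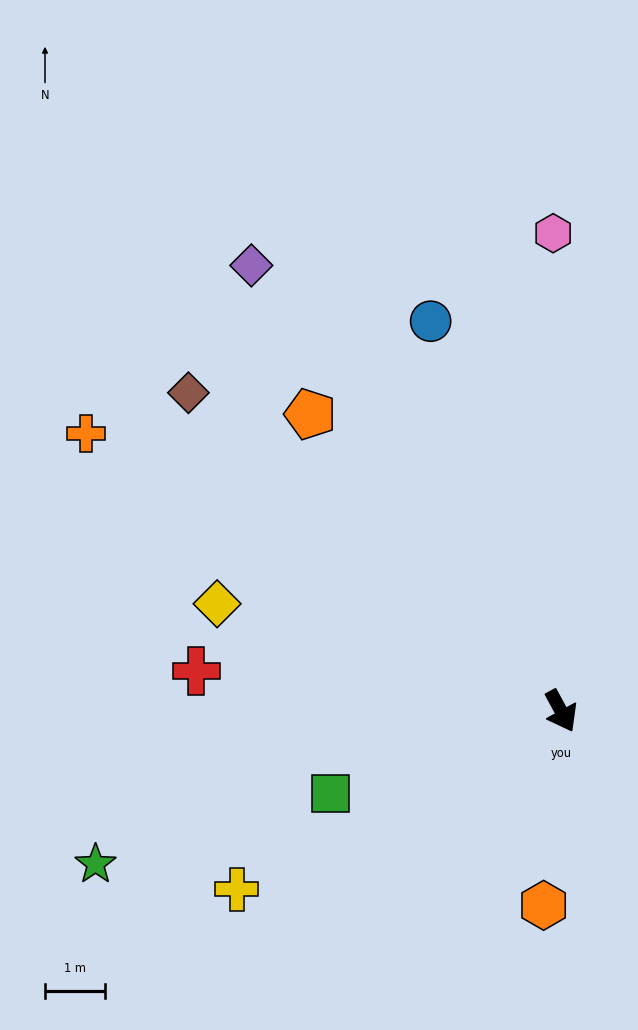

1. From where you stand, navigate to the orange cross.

turn right 149°, forward 9.2 m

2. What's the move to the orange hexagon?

turn right 34°, forward 3.3 m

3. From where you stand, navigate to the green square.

turn right 99°, forward 4.1 m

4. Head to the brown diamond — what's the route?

turn right 159°, forward 8.2 m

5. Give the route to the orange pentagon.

turn right 168°, forward 6.5 m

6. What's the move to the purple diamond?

turn right 174°, forward 9.1 m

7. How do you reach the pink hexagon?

turn left 153°, forward 8.0 m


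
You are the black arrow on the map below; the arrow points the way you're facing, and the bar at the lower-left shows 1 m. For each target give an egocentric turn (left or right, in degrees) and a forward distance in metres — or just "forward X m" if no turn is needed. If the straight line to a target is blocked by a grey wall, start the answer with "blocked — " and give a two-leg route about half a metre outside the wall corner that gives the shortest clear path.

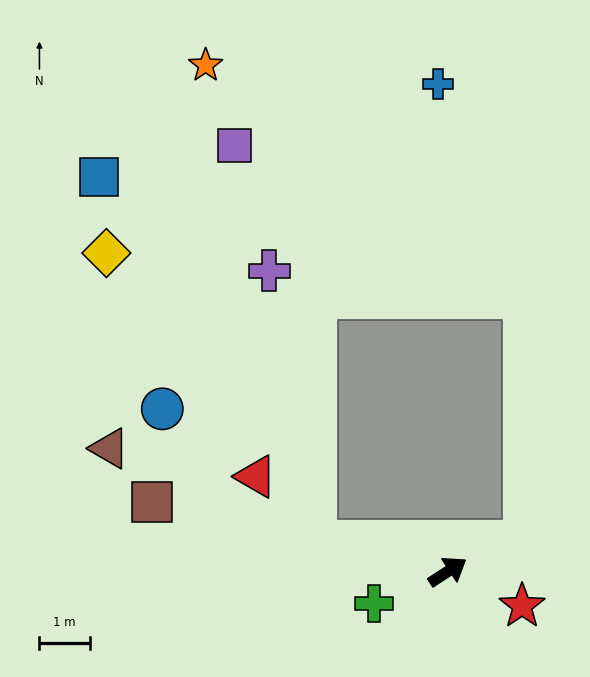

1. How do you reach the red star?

turn right 58°, forward 1.6 m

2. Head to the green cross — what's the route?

turn left 170°, forward 1.6 m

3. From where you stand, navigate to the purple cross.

blocked — turn left 134°, forward 2.7 m, then turn right 67°, forward 5.5 m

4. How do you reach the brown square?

turn left 134°, forward 6.1 m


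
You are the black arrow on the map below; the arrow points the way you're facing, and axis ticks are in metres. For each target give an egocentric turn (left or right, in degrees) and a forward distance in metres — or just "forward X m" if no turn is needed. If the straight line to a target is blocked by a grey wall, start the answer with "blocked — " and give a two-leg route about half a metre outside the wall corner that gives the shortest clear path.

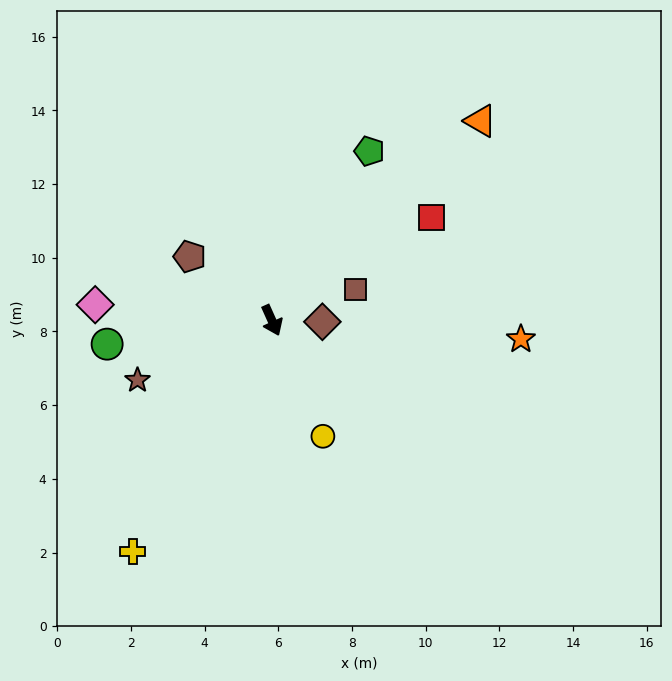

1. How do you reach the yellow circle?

forward 3.4 m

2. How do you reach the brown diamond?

turn left 64°, forward 1.4 m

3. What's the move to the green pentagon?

turn left 126°, forward 5.3 m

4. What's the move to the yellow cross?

turn right 55°, forward 7.3 m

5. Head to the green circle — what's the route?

turn right 106°, forward 4.5 m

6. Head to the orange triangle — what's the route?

turn left 110°, forward 7.8 m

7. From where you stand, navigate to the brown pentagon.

turn right 152°, forward 2.8 m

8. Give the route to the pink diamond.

turn right 119°, forward 4.8 m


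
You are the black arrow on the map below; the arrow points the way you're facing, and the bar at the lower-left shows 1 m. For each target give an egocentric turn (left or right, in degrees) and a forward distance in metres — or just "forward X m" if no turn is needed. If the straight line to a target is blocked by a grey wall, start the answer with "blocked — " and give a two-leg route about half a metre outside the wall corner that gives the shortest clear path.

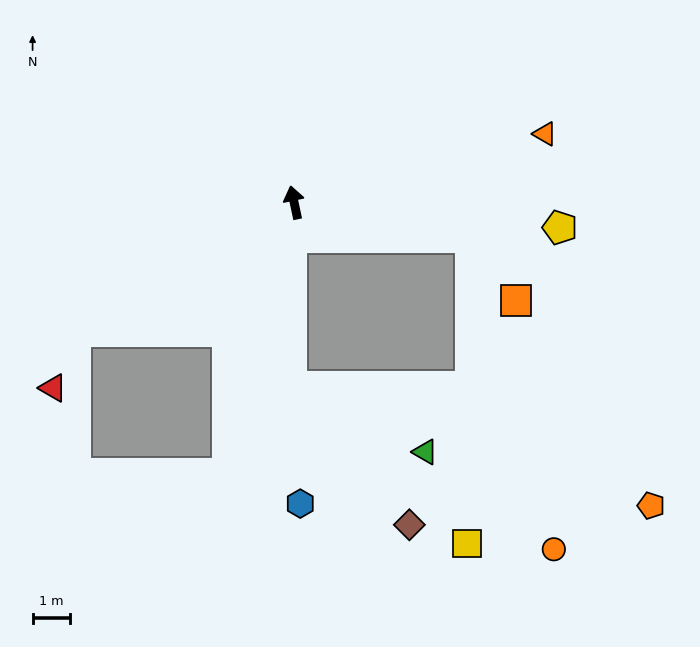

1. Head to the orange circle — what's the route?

blocked — turn right 113°, forward 4.8 m, then turn right 64°, forward 8.7 m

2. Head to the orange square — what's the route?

blocked — turn right 113°, forward 4.8 m, then turn right 43°, forward 2.1 m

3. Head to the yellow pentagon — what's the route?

turn right 107°, forward 7.2 m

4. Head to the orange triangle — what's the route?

turn right 87°, forward 7.0 m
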